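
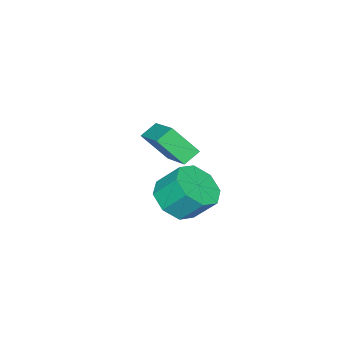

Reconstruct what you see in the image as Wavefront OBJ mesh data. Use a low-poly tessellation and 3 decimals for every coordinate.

v -4.534 -1.012 2.082
v -4.09 -2.031 3.315
v -3.306 0.569 2.945
v -2.862 -0.45 4.179
v -3.838 -1.29 1.601
v -3.394 -2.309 2.835
v -2.61 0.291 2.465
v -2.166 -0.728 3.698
v 0.864 2.11 3.054
v 1.586 2.779 2.609
v 1.378 3.678 3.621
v 0.656 3.01 4.066
v 0.819 2.912 2.332
v 0.61 3.812 3.344
v 0.078 2.576 2.478
v -0.131 3.475 3.49
v -0.202 1.967 2.962
v -0.411 2.866 3.974
v 0.142 1.442 3.499
v -0.066 2.341 4.511
v 0.91 1.308 3.776
v 0.701 2.208 4.788
v 1.651 1.645 3.63
v 1.442 2.544 4.642
v 1.931 2.254 3.146
v 1.722 3.153 4.158
f 2 4 1
f 5 2 1
f 1 4 3
f 3 5 1
f 2 8 4
f 6 2 5
f 6 8 2
f 4 8 3
f 7 5 3
f 3 8 7
f 7 6 5
f 8 6 7
f 10 9 13
f 10 13 11
f 11 13 14
f 11 14 12
f 13 9 15
f 13 15 14
f 14 15 16
f 14 16 12
f 15 9 17
f 15 17 16
f 16 17 18
f 16 18 12
f 17 9 19
f 17 19 18
f 18 19 20
f 18 20 12
f 19 9 21
f 19 21 20
f 20 21 22
f 20 22 12
f 21 9 23
f 21 23 22
f 22 23 24
f 22 24 12
f 23 9 25
f 23 25 24
f 24 25 26
f 24 26 12
f 25 9 10
f 25 10 26
f 26 10 11
f 26 11 12



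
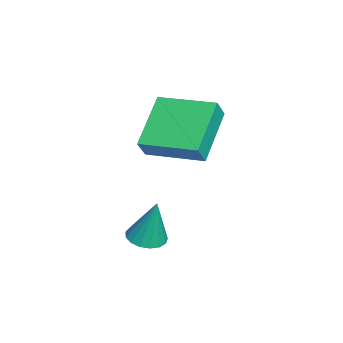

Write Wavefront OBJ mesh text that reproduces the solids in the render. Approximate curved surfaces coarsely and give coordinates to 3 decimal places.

v 0.745 -2.772 2.912
v -0.982 -2.239 4.114
v 1.452 -0.844 3.074
v -0.274 -0.311 4.276
v 1.174 -2.989 3.624
v -0.552 -2.456 4.826
v 1.882 -1.061 3.786
v 0.155 -0.528 4.988
v 3.597 -2.551 0.939
v 4.095 -2.983 0.967
v 3.803 -2.209 2.561
v 4.236 -2.71 0.892
v 4.23 -2.401 0.827
v 4.079 -2.126 0.788
v 3.817 -1.949 0.784
v 3.506 -1.909 0.815
v 3.215 -2.017 0.875
v 3.011 -2.247 0.95
v 2.942 -2.546 1.022
v 3.023 -2.847 1.075
v 3.235 -3.08 1.097
v 3.53 -3.192 1.083
v 3.841 -3.157 1.036
f 2 4 1
f 5 2 1
f 1 4 3
f 3 5 1
f 2 8 4
f 6 2 5
f 6 8 2
f 4 8 3
f 7 5 3
f 3 8 7
f 7 6 5
f 8 6 7
f 10 9 12
f 10 12 11
f 12 9 13
f 12 13 11
f 13 9 14
f 13 14 11
f 14 9 15
f 14 15 11
f 15 9 16
f 15 16 11
f 16 9 17
f 16 17 11
f 17 9 18
f 17 18 11
f 18 9 19
f 18 19 11
f 19 9 20
f 19 20 11
f 20 9 21
f 20 21 11
f 21 9 22
f 21 22 11
f 22 9 23
f 22 23 11
f 23 9 10
f 23 10 11



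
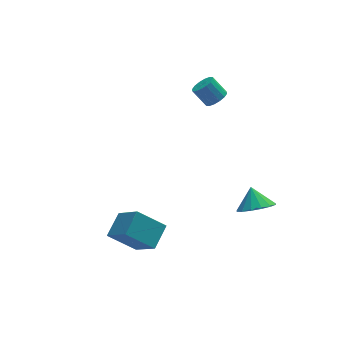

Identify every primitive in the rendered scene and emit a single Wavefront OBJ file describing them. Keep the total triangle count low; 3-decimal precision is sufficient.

v 3.347 -1.879 -0.305
v 3.825 -2.518 0.246
v 3.333 -1.121 0.585
v 4.183 -2.248 0.021
v 4.317 -1.878 -0.291
v 4.191 -1.509 -0.607
v 3.839 -1.239 -0.843
v 3.356 -1.141 -0.934
v 2.869 -1.24 -0.857
v 2.511 -1.511 -0.632
v 2.377 -1.88 -0.32
v 2.503 -2.25 -0.004
v 2.855 -2.519 0.232
v 3.339 -2.618 0.323
v -1.862 -2.608 -1.114
v -3.117 -2.114 -0.096
v -2.372 -1.269 -2.392
v -3.626 -0.774 -1.374
v -1.014 -1.706 -0.506
v -2.268 -1.211 0.512
v -1.523 -0.366 -1.784
v -2.778 0.128 -0.766
v 3.243 3.63 3.223
v 3.504 3.214 3.634
v 2.958 3.715 4.488
v 2.697 4.13 4.077
v 3.717 3.468 3.622
v 3.171 3.969 4.475
v 3.803 3.765 3.502
v 3.257 4.265 4.356
v 3.739 4.026 3.308
v 3.192 4.526 4.162
v 3.542 4.18 3.091
v 2.995 4.681 3.945
v 3.264 4.187 2.91
v 2.718 4.688 3.763
v 2.982 4.045 2.812
v 2.436 4.546 3.666
v 2.769 3.791 2.825
v 2.223 4.292 3.678
v 2.683 3.495 2.944
v 2.137 3.995 3.798
v 2.748 3.234 3.138
v 2.201 3.734 3.992
v 2.945 3.079 3.355
v 2.398 3.58 4.209
v 3.222 3.072 3.537
v 2.676 3.573 4.39
f 2 1 4
f 2 4 3
f 4 1 5
f 4 5 3
f 5 1 6
f 5 6 3
f 6 1 7
f 6 7 3
f 7 1 8
f 7 8 3
f 8 1 9
f 8 9 3
f 9 1 10
f 9 10 3
f 10 1 11
f 10 11 3
f 11 1 12
f 11 12 3
f 12 1 13
f 12 13 3
f 13 1 14
f 13 14 3
f 14 1 2
f 14 2 3
f 16 18 15
f 19 16 15
f 15 18 17
f 17 19 15
f 16 22 18
f 20 16 19
f 20 22 16
f 18 22 17
f 21 19 17
f 17 22 21
f 21 20 19
f 22 20 21
f 24 23 27
f 24 27 25
f 25 27 28
f 25 28 26
f 27 23 29
f 27 29 28
f 28 29 30
f 28 30 26
f 29 23 31
f 29 31 30
f 30 31 32
f 30 32 26
f 31 23 33
f 31 33 32
f 32 33 34
f 32 34 26
f 33 23 35
f 33 35 34
f 34 35 36
f 34 36 26
f 35 23 37
f 35 37 36
f 36 37 38
f 36 38 26
f 37 23 39
f 37 39 38
f 38 39 40
f 38 40 26
f 39 23 41
f 39 41 40
f 40 41 42
f 40 42 26
f 41 23 43
f 41 43 42
f 42 43 44
f 42 44 26
f 43 23 45
f 43 45 44
f 44 45 46
f 44 46 26
f 45 23 47
f 45 47 46
f 46 47 48
f 46 48 26
f 47 23 24
f 47 24 48
f 48 24 25
f 48 25 26



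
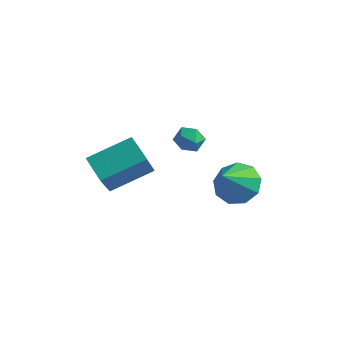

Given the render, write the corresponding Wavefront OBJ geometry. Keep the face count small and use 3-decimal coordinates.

v -2.494 0.077 2.354
v -2.082 0.516 2.102
v -2.058 -0.676 1.758
v -1.646 -0.237 1.506
v -1.589 -0.416 2.13
v -1.858 0.049 2.498
v -2.282 -0.209 1.362
v -2.551 0.256 1.73
v -1.951 0.338 1.488
v -1.523 0.21 1.963
v -2.617 -0.37 1.897
v -2.189 -0.498 2.372
v 0.545 -1.115 1.18
v 1.484 -1.235 1.109
v 0.495 -2.225 2.4
v 1.352 -0.762 1.534
v 0.842 -0.454 1.793
v 0.193 -0.455 1.765
v -0.292 -0.766 1.464
v -0.385 -1.24 1.029
v -0.044 -1.656 0.665
v 0.573 -1.819 0.542
v 1.177 -1.653 0.717
v -3.767 -3.047 0.311
v -3.36 -4.291 2.016
v -4.678 -2.574 0.874
v -4.27 -3.819 2.579
v -2.63 -1.701 1.021
v -2.222 -2.946 2.726
v -3.54 -1.229 1.584
v -3.133 -2.473 3.289
f 1 12 6
f 1 6 2
f 1 2 8
f 1 8 11
f 1 11 12
f 2 6 10
f 6 12 5
f 12 11 3
f 11 8 7
f 8 2 9
f 4 10 5
f 4 5 3
f 4 3 7
f 4 7 9
f 4 9 10
f 5 10 6
f 3 5 12
f 7 3 11
f 9 7 8
f 10 9 2
f 14 13 16
f 14 16 15
f 16 13 17
f 16 17 15
f 17 13 18
f 17 18 15
f 18 13 19
f 18 19 15
f 19 13 20
f 19 20 15
f 20 13 21
f 20 21 15
f 21 13 22
f 21 22 15
f 22 13 23
f 22 23 15
f 23 13 14
f 23 14 15
f 25 27 24
f 28 25 24
f 24 27 26
f 26 28 24
f 25 31 27
f 29 25 28
f 29 31 25
f 27 31 26
f 30 28 26
f 26 31 30
f 30 29 28
f 31 29 30



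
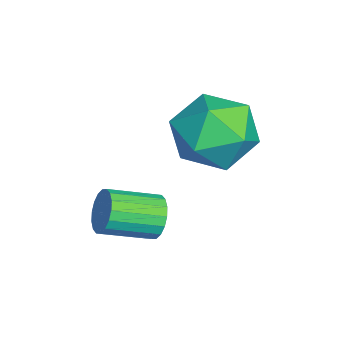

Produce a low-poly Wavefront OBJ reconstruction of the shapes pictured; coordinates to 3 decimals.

v -0.389 0.085 2.326
v 0.655 -0.025 1.922
v -0.935 -1.315 1.298
v 0.109 -1.425 0.894
v -0.107 -1.678 1.968
v 0.23 -0.813 2.604
v -0.51 -0.527 0.616
v -0.173 0.338 1.252
v 0.58 -0.404 0.865
v 0.829 -1.114 1.7
v -1.109 -0.226 1.52
v -0.86 -0.936 2.355
v 0.968 -1.932 -0.451
v 1.283 -2.037 -0.951
v 1.586 -3.233 -0.51
v 1.272 -3.128 -0.009
v 1.465 -1.931 -0.788
v 1.768 -3.126 -0.346
v 1.549 -1.825 -0.558
v 1.852 -3.02 -0.116
v 1.518 -1.74 -0.306
v 1.821 -2.935 0.135
v 1.378 -1.693 -0.084
v 1.681 -2.888 0.358
v 1.157 -1.693 0.066
v 1.46 -2.889 0.508
v 0.899 -1.741 0.114
v 1.202 -2.937 0.555
v 0.654 -1.827 0.05
v 0.957 -3.023 0.491
v 0.472 -1.934 -0.114
v 0.775 -3.129 0.328
v 0.388 -2.04 -0.344
v 0.691 -3.235 0.098
v 0.419 -2.125 -0.595
v 0.722 -3.32 -0.154
v 0.559 -2.172 -0.818
v 0.862 -3.367 -0.376
v 0.78 -2.171 -0.968
v 1.083 -3.367 -0.526
v 1.038 -2.123 -1.015
v 1.341 -3.319 -0.574
f 1 12 6
f 1 6 2
f 1 2 8
f 1 8 11
f 1 11 12
f 2 6 10
f 6 12 5
f 12 11 3
f 11 8 7
f 8 2 9
f 4 10 5
f 4 5 3
f 4 3 7
f 4 7 9
f 4 9 10
f 5 10 6
f 3 5 12
f 7 3 11
f 9 7 8
f 10 9 2
f 14 13 17
f 14 17 15
f 15 17 18
f 15 18 16
f 17 13 19
f 17 19 18
f 18 19 20
f 18 20 16
f 19 13 21
f 19 21 20
f 20 21 22
f 20 22 16
f 21 13 23
f 21 23 22
f 22 23 24
f 22 24 16
f 23 13 25
f 23 25 24
f 24 25 26
f 24 26 16
f 25 13 27
f 25 27 26
f 26 27 28
f 26 28 16
f 27 13 29
f 27 29 28
f 28 29 30
f 28 30 16
f 29 13 31
f 29 31 30
f 30 31 32
f 30 32 16
f 31 13 33
f 31 33 32
f 32 33 34
f 32 34 16
f 33 13 35
f 33 35 34
f 34 35 36
f 34 36 16
f 35 13 37
f 35 37 36
f 36 37 38
f 36 38 16
f 37 13 39
f 37 39 38
f 38 39 40
f 38 40 16
f 39 13 41
f 39 41 40
f 40 41 42
f 40 42 16
f 41 13 14
f 41 14 42
f 42 14 15
f 42 15 16



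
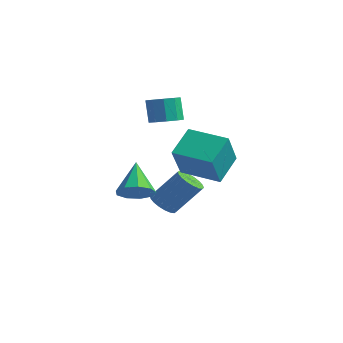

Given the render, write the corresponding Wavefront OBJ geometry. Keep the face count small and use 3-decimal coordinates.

v -1.051 1.312 -1.717
v -0.638 1.764 -2.217
v 0.203 2.76 -0.622
v -0.209 2.308 -0.123
v -0.936 1.946 -2.174
v -0.094 2.942 -0.579
v -1.256 2.003 -2.041
v -0.414 2.999 -0.446
v -1.536 1.923 -1.843
v -0.694 2.919 -0.248
v -1.719 1.722 -1.621
v -0.877 2.718 -0.026
v -1.77 1.44 -1.417
v -0.929 2.435 0.178
v -1.679 1.132 -1.273
v -0.837 2.128 0.321
v -1.463 0.86 -1.218
v -0.622 1.856 0.377
v -1.166 0.678 -1.261
v -0.324 1.674 0.334
v -0.846 0.621 -1.394
v -0.004 1.617 0.201
v -0.566 0.701 -1.592
v 0.276 1.697 0.003
v -0.383 0.902 -1.814
v 0.459 1.898 -0.219
v -0.331 1.185 -2.018
v 0.51 2.18 -0.423
v -0.423 1.492 -2.161
v 0.419 2.488 -0.567
v -0.404 -0.764 -0.308
v 0.2 -0.031 -0.281
v -1.476 0.064 1.148
v -0.279 0.091 -0.703
v -0.816 -0.187 -0.94
v -1.16 -0.735 -0.882
v -1.15 -1.297 -0.555
v -0.791 -1.609 -0.113
v -0.25 -1.526 0.238
v 0.219 -1.087 0.333
v 0.396 -0.496 0.128
v 2.656 -1.053 3.124
v 2.223 0.23 4.184
v 1.89 0.053 1.472
v 1.458 1.336 2.533
v 4.462 -0.216 2.847
v 4.03 1.067 3.908
v 3.697 0.89 1.196
v 3.264 2.173 2.256
v -2.002 2.243 3.217
v -1.326 1.754 3.465
v -1.722 1.869 4.771
v -2.398 2.357 4.523
v -1.169 2.268 3.467
v -1.565 2.383 4.774
v -1.33 2.773 3.374
v -1.727 2.887 4.681
v -1.748 3.075 3.221
v -2.144 3.189 4.527
v -2.262 3.059 3.066
v -2.659 3.173 4.372
v -2.678 2.731 2.969
v -3.074 2.846 4.275
v -2.835 2.217 2.966
v -3.231 2.332 4.273
v -2.673 1.713 3.059
v -3.07 1.827 4.366
v -2.256 1.411 3.213
v -2.652 1.525 4.519
v -1.741 1.427 3.368
v -2.138 1.541 4.674
f 2 1 5
f 2 5 3
f 3 5 6
f 3 6 4
f 5 1 7
f 5 7 6
f 6 7 8
f 6 8 4
f 7 1 9
f 7 9 8
f 8 9 10
f 8 10 4
f 9 1 11
f 9 11 10
f 10 11 12
f 10 12 4
f 11 1 13
f 11 13 12
f 12 13 14
f 12 14 4
f 13 1 15
f 13 15 14
f 14 15 16
f 14 16 4
f 15 1 17
f 15 17 16
f 16 17 18
f 16 18 4
f 17 1 19
f 17 19 18
f 18 19 20
f 18 20 4
f 19 1 21
f 19 21 20
f 20 21 22
f 20 22 4
f 21 1 23
f 21 23 22
f 22 23 24
f 22 24 4
f 23 1 25
f 23 25 24
f 24 25 26
f 24 26 4
f 25 1 27
f 25 27 26
f 26 27 28
f 26 28 4
f 27 1 29
f 27 29 28
f 28 29 30
f 28 30 4
f 29 1 2
f 29 2 30
f 30 2 3
f 30 3 4
f 32 31 34
f 32 34 33
f 34 31 35
f 34 35 33
f 35 31 36
f 35 36 33
f 36 31 37
f 36 37 33
f 37 31 38
f 37 38 33
f 38 31 39
f 38 39 33
f 39 31 40
f 39 40 33
f 40 31 41
f 40 41 33
f 41 31 32
f 41 32 33
f 43 45 42
f 46 43 42
f 42 45 44
f 44 46 42
f 43 49 45
f 47 43 46
f 47 49 43
f 45 49 44
f 48 46 44
f 44 49 48
f 48 47 46
f 49 47 48
f 51 50 54
f 51 54 52
f 52 54 55
f 52 55 53
f 54 50 56
f 54 56 55
f 55 56 57
f 55 57 53
f 56 50 58
f 56 58 57
f 57 58 59
f 57 59 53
f 58 50 60
f 58 60 59
f 59 60 61
f 59 61 53
f 60 50 62
f 60 62 61
f 61 62 63
f 61 63 53
f 62 50 64
f 62 64 63
f 63 64 65
f 63 65 53
f 64 50 66
f 64 66 65
f 65 66 67
f 65 67 53
f 66 50 68
f 66 68 67
f 67 68 69
f 67 69 53
f 68 50 70
f 68 70 69
f 69 70 71
f 69 71 53
f 70 50 51
f 70 51 71
f 71 51 52
f 71 52 53



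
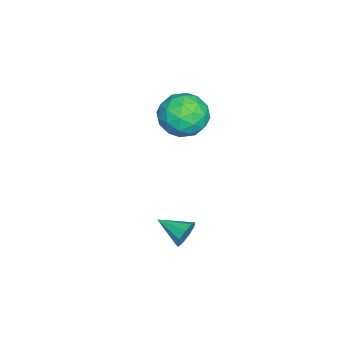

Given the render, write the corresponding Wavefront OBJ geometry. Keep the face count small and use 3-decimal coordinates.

v -3.561 -1.025 2.383
v -3.096 -0.373 1.49
v -2.924 -2.647 1.53
v -2.459 -1.995 0.637
v -1.978 -1.939 1.734
v -2.371 -0.937 2.261
v -3.649 -2.083 0.759
v -4.042 -1.081 1.286
v -3.151 -1.027 0.487
v -2.118 -0.938 1.089
v -3.902 -2.082 1.931
v -2.869 -1.993 2.533
v -3.384 -0.557 2.011
v -2.636 -2.463 1.009
v -2.352 -2.43 1.653
v -2.08 -2.047 1.129
v -2.958 -0.888 2.464
v -2.685 -0.505 1.939
v -2.028 -1.425 2.083
v -3.335 -2.515 1.081
v -3.062 -2.132 0.556
v -3.94 -0.973 1.891
v -3.668 -0.59 1.367
v -3.992 -1.595 0.937
v -3.144 -0.558 0.897
v -2.769 -1.511 0.396
v -3.468 -1.563 0.467
v -3.7 -0.974 0.777
v -2.537 -0.506 1.251
v -2.162 -1.459 0.75
v -1.879 -1.426 1.394
v -2.11 -0.837 1.704
v -2.569 -0.89 0.661
v -3.858 -1.561 2.27
v -3.483 -2.514 1.769
v -3.91 -2.183 1.316
v -4.141 -1.594 1.626
v -3.251 -1.509 2.624
v -2.876 -2.462 2.123
v -2.32 -2.046 2.243
v -2.552 -1.457 2.553
v -3.451 -2.13 2.359
v -0.005 -0.647 -3.722
v 0.366 -0.576 -3.121
v -0.375 -1.973 -3.338
v -0.091 -0.429 -3.052
v -0.508 -0.383 -3.296
v -0.69 -0.461 -3.74
v -0.551 -0.625 -4.175
v -0.156 -0.8 -4.398
v 0.309 -0.903 -4.305
v 0.628 -0.886 -3.939
v 0.65 -0.757 -3.471
f 1 38 17
f 38 12 41
f 17 41 6
f 38 41 17
f 1 17 13
f 17 6 18
f 13 18 2
f 17 18 13
f 1 13 22
f 13 2 23
f 22 23 8
f 13 23 22
f 1 22 34
f 22 8 37
f 34 37 11
f 22 37 34
f 1 34 38
f 34 11 42
f 38 42 12
f 34 42 38
f 2 18 29
f 18 6 32
f 29 32 10
f 18 32 29
f 6 41 19
f 41 12 40
f 19 40 5
f 41 40 19
f 12 42 39
f 42 11 35
f 39 35 3
f 42 35 39
f 11 37 36
f 37 8 24
f 36 24 7
f 37 24 36
f 8 23 28
f 23 2 25
f 28 25 9
f 23 25 28
f 4 30 16
f 30 10 31
f 16 31 5
f 30 31 16
f 4 16 14
f 16 5 15
f 14 15 3
f 16 15 14
f 4 14 21
f 14 3 20
f 21 20 7
f 14 20 21
f 4 21 26
f 21 7 27
f 26 27 9
f 21 27 26
f 4 26 30
f 26 9 33
f 30 33 10
f 26 33 30
f 5 31 19
f 31 10 32
f 19 32 6
f 31 32 19
f 3 15 39
f 15 5 40
f 39 40 12
f 15 40 39
f 7 20 36
f 20 3 35
f 36 35 11
f 20 35 36
f 9 27 28
f 27 7 24
f 28 24 8
f 27 24 28
f 10 33 29
f 33 9 25
f 29 25 2
f 33 25 29
f 44 43 46
f 44 46 45
f 46 43 47
f 46 47 45
f 47 43 48
f 47 48 45
f 48 43 49
f 48 49 45
f 49 43 50
f 49 50 45
f 50 43 51
f 50 51 45
f 51 43 52
f 51 52 45
f 52 43 53
f 52 53 45
f 53 43 44
f 53 44 45



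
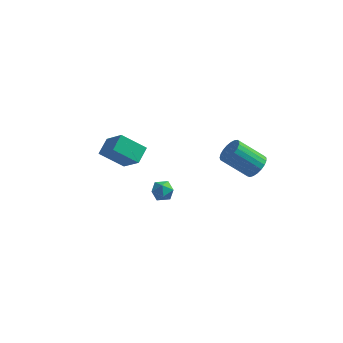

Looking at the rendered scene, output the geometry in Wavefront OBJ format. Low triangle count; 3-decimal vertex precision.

v -4.884 -0.131 1.855
v -4.688 0.986 2.405
v -3.377 0.171 0.705
v -3.18 1.287 1.255
v -3.68 -1.007 3.205
v -3.483 0.109 3.755
v -2.172 -0.706 2.055
v -1.976 0.411 2.605
v 4.617 1.636 1.254
v 5.187 1.255 1.852
v 3.532 1.003 3.265
v 2.963 1.384 2.666
v 5.209 1.621 1.944
v 3.555 1.369 3.357
v 5.13 1.99 1.917
v 3.476 1.738 3.33
v 4.961 2.298 1.775
v 3.307 2.046 3.188
v 4.734 2.491 1.543
v 3.08 2.239 2.955
v 4.486 2.536 1.26
v 2.832 2.284 2.673
v 4.26 2.426 0.977
v 2.606 2.174 2.39
v 4.097 2.179 0.741
v 2.443 1.927 2.154
v 4.023 1.839 0.594
v 2.369 1.587 2.007
v 4.052 1.463 0.561
v 2.398 1.211 1.974
v 4.179 1.117 0.648
v 2.525 0.865 2.061
v 4.381 0.861 0.839
v 2.727 0.609 2.252
v 4.625 0.739 1.102
v 2.97 0.487 2.515
v 4.867 0.772 1.391
v 3.212 0.52 2.804
v 5.065 0.954 1.657
v 3.411 0.702 3.07
v -0.678 -3.145 1.708
v -0.236 -2.513 1.874
v 0.256 -3.907 2.126
v 0.698 -3.275 2.292
v 0.05 -3.427 2.717
v -0.527 -2.956 2.458
v 0.547 -3.464 1.542
v -0.03 -2.993 1.283
v 0.52 -2.71 1.772
v 0.214 -2.687 2.498
v -0.194 -3.733 1.502
v -0.5 -3.71 2.228
f 2 4 1
f 5 2 1
f 1 4 3
f 3 5 1
f 2 8 4
f 6 2 5
f 6 8 2
f 4 8 3
f 7 5 3
f 3 8 7
f 7 6 5
f 8 6 7
f 10 9 13
f 10 13 11
f 11 13 14
f 11 14 12
f 13 9 15
f 13 15 14
f 14 15 16
f 14 16 12
f 15 9 17
f 15 17 16
f 16 17 18
f 16 18 12
f 17 9 19
f 17 19 18
f 18 19 20
f 18 20 12
f 19 9 21
f 19 21 20
f 20 21 22
f 20 22 12
f 21 9 23
f 21 23 22
f 22 23 24
f 22 24 12
f 23 9 25
f 23 25 24
f 24 25 26
f 24 26 12
f 25 9 27
f 25 27 26
f 26 27 28
f 26 28 12
f 27 9 29
f 27 29 28
f 28 29 30
f 28 30 12
f 29 9 31
f 29 31 30
f 30 31 32
f 30 32 12
f 31 9 33
f 31 33 32
f 32 33 34
f 32 34 12
f 33 9 35
f 33 35 34
f 34 35 36
f 34 36 12
f 35 9 37
f 35 37 36
f 36 37 38
f 36 38 12
f 37 9 39
f 37 39 38
f 38 39 40
f 38 40 12
f 39 9 10
f 39 10 40
f 40 10 11
f 40 11 12
f 41 52 46
f 41 46 42
f 41 42 48
f 41 48 51
f 41 51 52
f 42 46 50
f 46 52 45
f 52 51 43
f 51 48 47
f 48 42 49
f 44 50 45
f 44 45 43
f 44 43 47
f 44 47 49
f 44 49 50
f 45 50 46
f 43 45 52
f 47 43 51
f 49 47 48
f 50 49 42



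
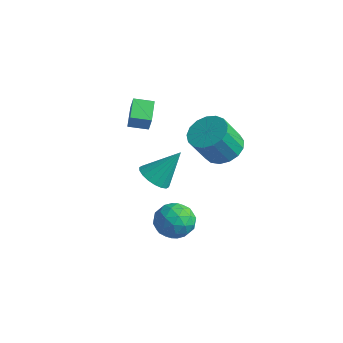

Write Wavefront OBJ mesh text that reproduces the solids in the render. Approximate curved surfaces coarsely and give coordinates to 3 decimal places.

v -2.867 -2.574 2.557
v -2.545 -2.716 3.386
v -2.178 -1.97 2.394
v -1.856 -2.113 3.222
v -2.184 -3.467 2.138
v -1.862 -3.61 2.966
v -1.495 -2.864 1.974
v -1.173 -3.006 2.803
v 1.072 -3.083 -3.231
v 1.59 -3.355 -2.435
v -0.23 -3.785 -2.625
v 0.288 -4.057 -1.829
v 0.078 -3.103 -1.979
v 0.883 -2.669 -2.354
v 0.477 -4.471 -2.706
v 1.282 -4.037 -3.081
v 1.222 -4.213 -2.11
v 0.976 -3.368 -1.661
v 0.384 -3.772 -3.399
v 0.138 -2.927 -2.95
v 1.446 -3.157 -2.886
v -0.086 -3.983 -2.174
v -0.209 -3.422 -2.262
v 0.096 -3.582 -1.794
v 1.03 -2.754 -2.839
v 1.335 -2.915 -2.371
v 0.446 -2.766 -2.102
v 0.025 -4.225 -2.689
v 0.33 -4.386 -2.221
v 1.264 -3.558 -3.266
v 1.569 -3.718 -2.798
v 0.914 -4.374 -2.958
v 1.534 -3.822 -2.228
v 0.768 -4.235 -1.871
v 0.879 -4.478 -2.387
v 1.352 -4.223 -2.607
v 1.389 -3.325 -1.963
v 0.623 -3.738 -1.607
v 0.5 -3.177 -1.695
v 0.974 -2.922 -1.916
v 1.172 -3.83 -1.773
v 0.737 -3.402 -3.453
v -0.029 -3.815 -3.097
v 0.386 -4.218 -3.144
v 0.86 -3.963 -3.365
v 0.592 -2.905 -3.189
v -0.174 -3.318 -2.832
v 0.008 -2.917 -2.453
v 0.481 -2.662 -2.673
v 0.188 -3.31 -3.287
v 1.827 -1.75 1.881
v 2.44 -1.161 2.327
v 2.207 -1.962 3.704
v 1.593 -2.55 3.259
v 2.033 -0.955 2.379
v 1.8 -1.756 3.756
v 1.579 -0.93 2.316
v 1.346 -1.731 3.693
v 1.181 -1.093 2.154
v 0.948 -1.894 3.531
v 0.931 -1.407 1.929
v 0.698 -2.208 3.306
v 0.886 -1.799 1.694
v 0.653 -2.6 3.071
v 1.057 -2.18 1.501
v 0.824 -2.98 2.878
v 1.404 -2.462 1.396
v 1.171 -3.263 2.773
v 1.848 -2.581 1.402
v 1.615 -3.382 2.779
v 2.287 -2.51 1.517
v 2.054 -3.31 2.895
v 2.62 -2.264 1.717
v 2.387 -3.065 3.094
v 2.772 -1.901 1.953
v 2.539 -2.702 3.331
v 2.707 -1.503 2.174
v 2.474 -2.304 3.551
v -2.086 -1.937 -2.108
v -1.298 -1.989 -2.423
v -1.434 -0.903 -0.652
v -1.433 -1.675 -2.585
v -1.697 -1.413 -2.653
v -2.038 -1.255 -2.613
v -2.389 -1.231 -2.473
v -2.679 -1.347 -2.26
v -2.852 -1.58 -2.017
v -2.874 -1.884 -1.792
v -2.739 -2.198 -1.63
v -2.475 -2.46 -1.562
v -2.134 -2.618 -1.602
v -1.783 -2.642 -1.743
v -1.493 -2.526 -1.955
v -1.32 -2.293 -2.198
f 2 4 1
f 5 2 1
f 1 4 3
f 3 5 1
f 2 8 4
f 6 2 5
f 6 8 2
f 4 8 3
f 7 5 3
f 3 8 7
f 7 6 5
f 8 6 7
f 9 46 25
f 46 20 49
f 25 49 14
f 46 49 25
f 9 25 21
f 25 14 26
f 21 26 10
f 25 26 21
f 9 21 30
f 21 10 31
f 30 31 16
f 21 31 30
f 9 30 42
f 30 16 45
f 42 45 19
f 30 45 42
f 9 42 46
f 42 19 50
f 46 50 20
f 42 50 46
f 10 26 37
f 26 14 40
f 37 40 18
f 26 40 37
f 14 49 27
f 49 20 48
f 27 48 13
f 49 48 27
f 20 50 47
f 50 19 43
f 47 43 11
f 50 43 47
f 19 45 44
f 45 16 32
f 44 32 15
f 45 32 44
f 16 31 36
f 31 10 33
f 36 33 17
f 31 33 36
f 12 38 24
f 38 18 39
f 24 39 13
f 38 39 24
f 12 24 22
f 24 13 23
f 22 23 11
f 24 23 22
f 12 22 29
f 22 11 28
f 29 28 15
f 22 28 29
f 12 29 34
f 29 15 35
f 34 35 17
f 29 35 34
f 12 34 38
f 34 17 41
f 38 41 18
f 34 41 38
f 13 39 27
f 39 18 40
f 27 40 14
f 39 40 27
f 11 23 47
f 23 13 48
f 47 48 20
f 23 48 47
f 15 28 44
f 28 11 43
f 44 43 19
f 28 43 44
f 17 35 36
f 35 15 32
f 36 32 16
f 35 32 36
f 18 41 37
f 41 17 33
f 37 33 10
f 41 33 37
f 52 51 55
f 52 55 53
f 53 55 56
f 53 56 54
f 55 51 57
f 55 57 56
f 56 57 58
f 56 58 54
f 57 51 59
f 57 59 58
f 58 59 60
f 58 60 54
f 59 51 61
f 59 61 60
f 60 61 62
f 60 62 54
f 61 51 63
f 61 63 62
f 62 63 64
f 62 64 54
f 63 51 65
f 63 65 64
f 64 65 66
f 64 66 54
f 65 51 67
f 65 67 66
f 66 67 68
f 66 68 54
f 67 51 69
f 67 69 68
f 68 69 70
f 68 70 54
f 69 51 71
f 69 71 70
f 70 71 72
f 70 72 54
f 71 51 73
f 71 73 72
f 72 73 74
f 72 74 54
f 73 51 75
f 73 75 74
f 74 75 76
f 74 76 54
f 75 51 77
f 75 77 76
f 76 77 78
f 76 78 54
f 77 51 52
f 77 52 78
f 78 52 53
f 78 53 54
f 80 79 82
f 80 82 81
f 82 79 83
f 82 83 81
f 83 79 84
f 83 84 81
f 84 79 85
f 84 85 81
f 85 79 86
f 85 86 81
f 86 79 87
f 86 87 81
f 87 79 88
f 87 88 81
f 88 79 89
f 88 89 81
f 89 79 90
f 89 90 81
f 90 79 91
f 90 91 81
f 91 79 92
f 91 92 81
f 92 79 93
f 92 93 81
f 93 79 94
f 93 94 81
f 94 79 80
f 94 80 81



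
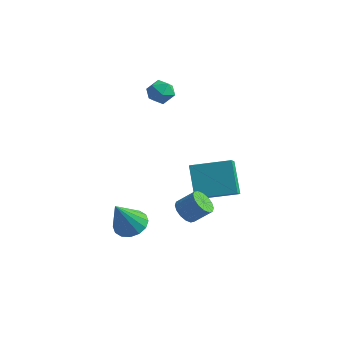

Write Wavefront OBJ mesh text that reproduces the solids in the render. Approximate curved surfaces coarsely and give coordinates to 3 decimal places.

v 3.551 -1.351 -0.973
v 2.655 -0.493 0.506
v 3.278 -0.655 -1.543
v 2.382 0.203 -0.064
v 5.258 -0.323 -0.536
v 4.362 0.535 0.943
v 4.985 0.373 -1.106
v 4.089 1.231 0.373
v 3.534 -2.129 -1.467
v 3.939 -2.703 -1.566
v 4.692 -2.306 -0.793
v 4.286 -1.731 -0.693
v 4.061 -2.457 -1.811
v 4.813 -2.06 -1.038
v 4.041 -2.123 -1.963
v 4.794 -1.726 -1.19
v 3.885 -1.791 -1.983
v 4.638 -1.393 -1.209
v 3.636 -1.549 -1.864
v 4.388 -1.152 -1.09
v 3.358 -1.462 -1.638
v 4.111 -1.065 -0.865
v 3.128 -1.554 -1.367
v 3.881 -1.157 -0.594
v 3.007 -1.8 -1.122
v 3.759 -1.403 -0.349
v 3.026 -2.134 -0.97
v 3.779 -1.737 -0.197
v 3.182 -2.467 -0.951
v 3.935 -2.069 -0.177
v 3.432 -2.708 -1.07
v 4.184 -2.311 -0.296
v 3.709 -2.795 -1.295
v 4.462 -2.398 -0.522
v 0.077 1.926 3.917
v 0.604 1.37 3.727
v -0.864 1.07 3.813
v -0.337 0.514 3.623
v -0.354 0.808 4.355
v 0.227 1.337 4.419
v -0.487 1.103 3.121
v 0.094 1.632 3.185
v 0.255 0.862 3.235
v 0.337 0.679 3.998
v -0.597 1.761 3.542
v -0.515 1.578 4.305
v 0.828 -2.737 -3.056
v 1.619 -3.138 -3.211
v 0.672 -3.743 -1.264
v 1.725 -2.746 -2.982
v 1.591 -2.352 -2.773
v 1.253 -2.062 -2.639
v 0.8 -1.952 -2.617
v 0.356 -2.052 -2.712
v 0.038 -2.337 -2.9
v -0.069 -2.728 -3.129
v 0.065 -3.122 -3.338
v 0.404 -3.413 -3.472
v 0.856 -3.523 -3.494
v 1.301 -3.422 -3.399
f 2 4 1
f 5 2 1
f 1 4 3
f 3 5 1
f 2 8 4
f 6 2 5
f 6 8 2
f 4 8 3
f 7 5 3
f 3 8 7
f 7 6 5
f 8 6 7
f 10 9 13
f 10 13 11
f 11 13 14
f 11 14 12
f 13 9 15
f 13 15 14
f 14 15 16
f 14 16 12
f 15 9 17
f 15 17 16
f 16 17 18
f 16 18 12
f 17 9 19
f 17 19 18
f 18 19 20
f 18 20 12
f 19 9 21
f 19 21 20
f 20 21 22
f 20 22 12
f 21 9 23
f 21 23 22
f 22 23 24
f 22 24 12
f 23 9 25
f 23 25 24
f 24 25 26
f 24 26 12
f 25 9 27
f 25 27 26
f 26 27 28
f 26 28 12
f 27 9 29
f 27 29 28
f 28 29 30
f 28 30 12
f 29 9 31
f 29 31 30
f 30 31 32
f 30 32 12
f 31 9 33
f 31 33 32
f 32 33 34
f 32 34 12
f 33 9 10
f 33 10 34
f 34 10 11
f 34 11 12
f 35 46 40
f 35 40 36
f 35 36 42
f 35 42 45
f 35 45 46
f 36 40 44
f 40 46 39
f 46 45 37
f 45 42 41
f 42 36 43
f 38 44 39
f 38 39 37
f 38 37 41
f 38 41 43
f 38 43 44
f 39 44 40
f 37 39 46
f 41 37 45
f 43 41 42
f 44 43 36
f 48 47 50
f 48 50 49
f 50 47 51
f 50 51 49
f 51 47 52
f 51 52 49
f 52 47 53
f 52 53 49
f 53 47 54
f 53 54 49
f 54 47 55
f 54 55 49
f 55 47 56
f 55 56 49
f 56 47 57
f 56 57 49
f 57 47 58
f 57 58 49
f 58 47 59
f 58 59 49
f 59 47 60
f 59 60 49
f 60 47 48
f 60 48 49



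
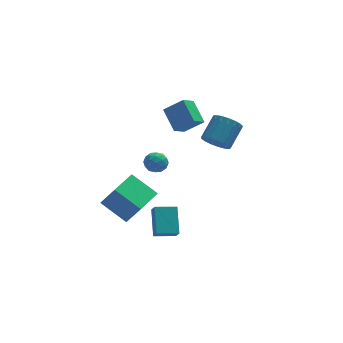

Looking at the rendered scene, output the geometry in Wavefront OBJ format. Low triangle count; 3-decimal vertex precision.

v -2.211 -2.984 -3.892
v -2.067 -1.462 -2.635
v -2.326 -2.441 -4.536
v -2.182 -0.919 -3.279
v -0.838 -2.941 -4.101
v -0.694 -1.419 -2.844
v -0.953 -2.398 -4.745
v -0.809 -0.876 -3.488
v 0.437 -0.741 4.248
v 0.024 0.627 5.242
v -0.705 -0.39 3.292
v -1.117 0.978 4.285
v 1.177 -0.058 3.615
v 0.765 1.31 4.608
v 0.036 0.293 2.658
v -0.377 1.661 3.652
v -3.85 -1.881 -3.457
v -3.077 -2.557 -1.871
v -5.235 -0.816 -2.328
v -4.462 -1.493 -0.742
v -2.578 -0.287 -3.398
v -1.805 -0.964 -1.812
v -3.963 0.777 -2.269
v -3.19 0.101 -0.683
v 2.166 1.35 0.624
v 2.971 1.206 0.065
v 3.939 2.306 1.178
v 3.134 2.45 1.736
v 2.764 1.586 -0.129
v 3.732 2.685 0.984
v 2.42 1.911 -0.152
v 3.389 3.01 0.961
v 2.018 2.108 0.004
v 2.987 3.207 1.117
v 1.65 2.131 0.301
v 2.618 3.231 1.414
v 1.4 1.976 0.672
v 2.368 3.075 1.785
v 1.325 1.677 1.032
v 2.294 2.776 2.145
v 1.443 1.303 1.299
v 2.412 2.403 2.412
v 1.727 0.94 1.411
v 2.695 2.04 2.523
v 2.111 0.671 1.342
v 3.079 1.771 2.455
v 2.507 0.558 1.109
v 3.476 1.657 2.222
v 2.826 0.626 0.765
v 3.794 1.726 1.878
v 2.993 0.86 0.388
v 3.961 1.959 1.501
v -2.564 -3.232 3.026
v -1.989 -3.586 2.686
v -2.751 -4.214 3.734
v -2.176 -4.568 3.394
v -2.041 -3.976 3.846
v -1.926 -3.369 3.409
v -2.814 -4.431 3.011
v -2.699 -3.824 2.574
v -2.143 -4.327 2.677
v -1.665 -4.047 3.193
v -3.075 -3.753 3.227
v -2.597 -3.473 3.743
v -2.26 -3.323 2.794
v -2.48 -4.477 3.626
v -2.401 -4.129 3.892
v -2.063 -4.338 3.692
v -2.223 -3.195 3.219
v -1.885 -3.404 3.019
v -1.916 -3.633 3.701
v -2.855 -4.396 3.401
v -2.517 -4.605 3.201
v -2.677 -3.462 2.728
v -2.339 -3.671 2.528
v -2.824 -4.167 2.719
v -2.012 -3.967 2.589
v -2.122 -4.544 3.005
v -2.498 -4.463 2.78
v -2.43 -4.106 2.523
v -1.732 -3.802 2.892
v -1.842 -4.379 3.308
v -1.763 -4.031 3.574
v -1.695 -3.674 3.317
v -1.822 -4.237 2.886
v -2.898 -3.421 3.112
v -3.008 -3.998 3.528
v -3.045 -4.126 3.103
v -2.977 -3.769 2.846
v -2.618 -3.256 3.415
v -2.728 -3.833 3.831
v -2.31 -3.694 3.897
v -2.242 -3.337 3.64
v -2.918 -3.563 3.534
f 2 4 1
f 5 2 1
f 1 4 3
f 3 5 1
f 2 8 4
f 6 2 5
f 6 8 2
f 4 8 3
f 7 5 3
f 3 8 7
f 7 6 5
f 8 6 7
f 10 12 9
f 13 10 9
f 9 12 11
f 11 13 9
f 10 16 12
f 14 10 13
f 14 16 10
f 12 16 11
f 15 13 11
f 11 16 15
f 15 14 13
f 16 14 15
f 18 20 17
f 21 18 17
f 17 20 19
f 19 21 17
f 18 24 20
f 22 18 21
f 22 24 18
f 20 24 19
f 23 21 19
f 19 24 23
f 23 22 21
f 24 22 23
f 26 25 29
f 26 29 27
f 27 29 30
f 27 30 28
f 29 25 31
f 29 31 30
f 30 31 32
f 30 32 28
f 31 25 33
f 31 33 32
f 32 33 34
f 32 34 28
f 33 25 35
f 33 35 34
f 34 35 36
f 34 36 28
f 35 25 37
f 35 37 36
f 36 37 38
f 36 38 28
f 37 25 39
f 37 39 38
f 38 39 40
f 38 40 28
f 39 25 41
f 39 41 40
f 40 41 42
f 40 42 28
f 41 25 43
f 41 43 42
f 42 43 44
f 42 44 28
f 43 25 45
f 43 45 44
f 44 45 46
f 44 46 28
f 45 25 47
f 45 47 46
f 46 47 48
f 46 48 28
f 47 25 49
f 47 49 48
f 48 49 50
f 48 50 28
f 49 25 51
f 49 51 50
f 50 51 52
f 50 52 28
f 51 25 26
f 51 26 52
f 52 26 27
f 52 27 28
f 53 90 69
f 90 64 93
f 69 93 58
f 90 93 69
f 53 69 65
f 69 58 70
f 65 70 54
f 69 70 65
f 53 65 74
f 65 54 75
f 74 75 60
f 65 75 74
f 53 74 86
f 74 60 89
f 86 89 63
f 74 89 86
f 53 86 90
f 86 63 94
f 90 94 64
f 86 94 90
f 54 70 81
f 70 58 84
f 81 84 62
f 70 84 81
f 58 93 71
f 93 64 92
f 71 92 57
f 93 92 71
f 64 94 91
f 94 63 87
f 91 87 55
f 94 87 91
f 63 89 88
f 89 60 76
f 88 76 59
f 89 76 88
f 60 75 80
f 75 54 77
f 80 77 61
f 75 77 80
f 56 82 68
f 82 62 83
f 68 83 57
f 82 83 68
f 56 68 66
f 68 57 67
f 66 67 55
f 68 67 66
f 56 66 73
f 66 55 72
f 73 72 59
f 66 72 73
f 56 73 78
f 73 59 79
f 78 79 61
f 73 79 78
f 56 78 82
f 78 61 85
f 82 85 62
f 78 85 82
f 57 83 71
f 83 62 84
f 71 84 58
f 83 84 71
f 55 67 91
f 67 57 92
f 91 92 64
f 67 92 91
f 59 72 88
f 72 55 87
f 88 87 63
f 72 87 88
f 61 79 80
f 79 59 76
f 80 76 60
f 79 76 80
f 62 85 81
f 85 61 77
f 81 77 54
f 85 77 81



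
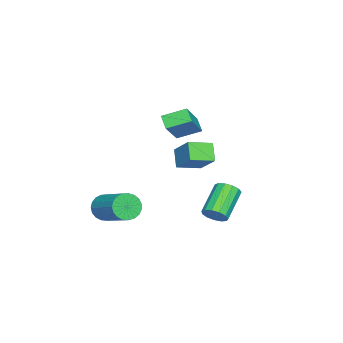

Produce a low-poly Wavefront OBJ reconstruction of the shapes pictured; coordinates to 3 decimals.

v 2.213 -2.946 -3.613
v 2.739 -2.978 -4.215
v 3.892 -1.445 -3.289
v 3.367 -1.414 -2.687
v 2.523 -2.749 -4.324
v 3.676 -1.217 -3.397
v 2.254 -2.555 -4.31
v 3.407 -1.023 -3.383
v 1.977 -2.428 -4.175
v 3.13 -0.896 -3.249
v 1.741 -2.391 -3.944
v 2.894 -0.859 -3.017
v 1.587 -2.45 -3.655
v 2.74 -0.918 -2.728
v 1.541 -2.595 -3.359
v 2.695 -1.062 -2.432
v 1.612 -2.8 -3.107
v 2.765 -1.268 -2.18
v 1.786 -3.031 -2.942
v 2.939 -1.498 -2.016
v 2.035 -3.247 -2.894
v 3.188 -1.714 -1.967
v 2.314 -3.411 -2.97
v 3.467 -1.878 -2.043
v 2.576 -3.495 -3.157
v 3.729 -1.962 -2.23
v 2.775 -3.484 -3.423
v 3.928 -1.951 -2.497
v 2.877 -3.38 -3.722
v 4.03 -1.847 -2.796
v 2.864 -3.201 -4.003
v 4.018 -1.668 -3.076
v -3.617 -1.61 -0.508
v -1.963 -1.601 0.928
v -4.054 -0.421 -0.012
v -2.4 -0.412 1.423
v -3.12 -1.188 -1.083
v -1.466 -1.179 0.352
v -3.557 0.001 -0.588
v -1.903 0.01 0.848
v -1.288 -0.683 -0.953
v -0.546 0.281 0.072
v -2.134 0.295 -1.26
v -1.393 1.259 -0.236
v -0.587 -0.339 -1.784
v 0.154 0.625 -0.76
v -1.434 0.639 -2.092
v -0.692 1.603 -1.067
v 1.64 2.356 -3.518
v 2.03 2.322 -2.961
v 0.509 2.491 -1.886
v 0.12 2.524 -2.442
v 2.006 2.693 -3.054
v 0.485 2.862 -1.979
v 1.865 2.957 -3.294
v 0.345 3.126 -2.219
v 1.653 3.03 -3.605
v 0.133 3.199 -2.53
v 1.437 2.888 -3.888
v -0.083 3.057 -2.813
v 1.286 2.578 -4.054
v -0.235 2.747 -2.978
v 1.247 2.197 -4.049
v -0.274 2.366 -2.974
v 1.333 1.866 -3.876
v -0.188 2.035 -2.8
v 1.516 1.691 -3.589
v -0.004 1.86 -2.513
v 1.739 1.726 -3.279
v 0.219 1.895 -2.204
v 1.931 1.962 -3.045
v 0.41 2.131 -1.97
f 2 1 5
f 2 5 3
f 3 5 6
f 3 6 4
f 5 1 7
f 5 7 6
f 6 7 8
f 6 8 4
f 7 1 9
f 7 9 8
f 8 9 10
f 8 10 4
f 9 1 11
f 9 11 10
f 10 11 12
f 10 12 4
f 11 1 13
f 11 13 12
f 12 13 14
f 12 14 4
f 13 1 15
f 13 15 14
f 14 15 16
f 14 16 4
f 15 1 17
f 15 17 16
f 16 17 18
f 16 18 4
f 17 1 19
f 17 19 18
f 18 19 20
f 18 20 4
f 19 1 21
f 19 21 20
f 20 21 22
f 20 22 4
f 21 1 23
f 21 23 22
f 22 23 24
f 22 24 4
f 23 1 25
f 23 25 24
f 24 25 26
f 24 26 4
f 25 1 27
f 25 27 26
f 26 27 28
f 26 28 4
f 27 1 29
f 27 29 28
f 28 29 30
f 28 30 4
f 29 1 31
f 29 31 30
f 30 31 32
f 30 32 4
f 31 1 2
f 31 2 32
f 32 2 3
f 32 3 4
f 34 36 33
f 37 34 33
f 33 36 35
f 35 37 33
f 34 40 36
f 38 34 37
f 38 40 34
f 36 40 35
f 39 37 35
f 35 40 39
f 39 38 37
f 40 38 39
f 42 44 41
f 45 42 41
f 41 44 43
f 43 45 41
f 42 48 44
f 46 42 45
f 46 48 42
f 44 48 43
f 47 45 43
f 43 48 47
f 47 46 45
f 48 46 47
f 50 49 53
f 50 53 51
f 51 53 54
f 51 54 52
f 53 49 55
f 53 55 54
f 54 55 56
f 54 56 52
f 55 49 57
f 55 57 56
f 56 57 58
f 56 58 52
f 57 49 59
f 57 59 58
f 58 59 60
f 58 60 52
f 59 49 61
f 59 61 60
f 60 61 62
f 60 62 52
f 61 49 63
f 61 63 62
f 62 63 64
f 62 64 52
f 63 49 65
f 63 65 64
f 64 65 66
f 64 66 52
f 65 49 67
f 65 67 66
f 66 67 68
f 66 68 52
f 67 49 69
f 67 69 68
f 68 69 70
f 68 70 52
f 69 49 71
f 69 71 70
f 70 71 72
f 70 72 52
f 71 49 50
f 71 50 72
f 72 50 51
f 72 51 52



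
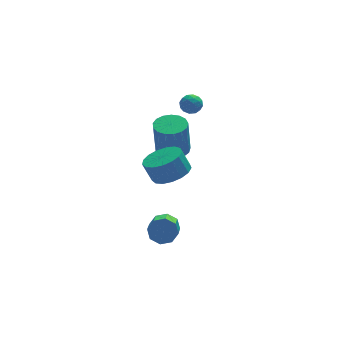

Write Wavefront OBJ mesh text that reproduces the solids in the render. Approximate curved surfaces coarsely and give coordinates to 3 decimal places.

v -0.565 -3.131 3.214
v 0.427 -2.951 3.539
v 0.018 -2.67 4.632
v -0.975 -2.849 4.306
v 0.273 -2.5 3.365
v -0.136 -2.219 4.458
v -0.073 -2.194 3.156
v -0.482 -1.912 4.249
v -0.532 -2.102 2.961
v -0.941 -1.82 4.053
v -0.999 -2.246 2.823
v -1.408 -1.964 3.916
v -1.366 -2.592 2.775
v -1.775 -2.311 3.868
v -1.55 -3.062 2.827
v -1.959 -2.781 3.92
v -1.508 -3.548 2.968
v -1.918 -3.266 4.061
v -1.251 -3.938 3.165
v -1.66 -3.656 4.258
v -0.836 -4.143 3.374
v -1.245 -3.862 4.466
v -0.359 -4.116 3.545
v -0.768 -3.835 4.638
v 0.07 -3.864 3.641
v -0.339 -3.582 4.733
v 0.354 -3.443 3.639
v -0.055 -3.162 4.731
v 1.152 2.326 0.717
v 2.054 2.11 0.778
v 1.871 1.938 2.903
v 0.968 2.154 2.843
v 2.048 2.553 0.813
v 1.865 2.382 2.938
v 1.837 2.945 0.826
v 1.654 2.773 2.952
v 1.469 3.195 0.815
v 1.285 3.023 2.94
v 1.028 3.245 0.781
v 0.844 3.074 2.906
v 0.615 3.085 0.732
v 0.432 2.914 2.858
v 0.326 2.751 0.68
v 0.142 2.58 2.806
v 0.225 2.32 0.637
v 0.042 2.148 2.762
v 0.337 1.89 0.612
v 0.154 1.718 2.737
v 0.635 1.559 0.611
v 0.452 1.388 2.736
v 1.052 1.405 0.635
v 0.869 1.233 2.76
v 1.492 1.461 0.677
v 1.308 1.29 2.802
v 1.853 1.715 0.729
v 1.67 1.544 2.854
v 1.961 3.619 3.321
v 2.596 3.809 3.32
v 2.264 2.611 3.52
v 2.899 2.801 3.519
v 2.496 2.994 4.008
v 2.309 3.617 3.885
v 2.551 2.803 2.955
v 2.364 3.426 2.832
v 2.96 3.305 3.093
v 2.926 3.423 3.744
v 1.934 2.997 3.096
v 1.9 3.115 3.747
v 2.252 3.803 3.303
v 2.608 2.617 3.537
v 2.371 2.731 3.825
v 2.744 2.842 3.824
v 2.083 3.69 3.635
v 2.456 3.802 3.634
v 2.398 3.323 4.039
v 2.404 2.618 3.206
v 2.777 2.73 3.205
v 2.116 3.578 3.016
v 2.489 3.689 3.015
v 2.462 3.097 2.801
v 2.839 3.618 3.169
v 3.017 3.025 3.286
v 2.813 3.026 2.955
v 2.703 3.393 2.882
v 2.819 3.687 3.552
v 2.997 3.095 3.669
v 2.76 3.208 3.956
v 2.651 3.575 3.884
v 3.034 3.391 3.419
v 1.863 3.325 3.171
v 2.041 2.733 3.288
v 2.209 2.845 2.956
v 2.1 3.212 2.884
v 1.843 3.395 3.554
v 2.021 2.802 3.671
v 2.157 3.027 3.958
v 2.047 3.394 3.885
v 1.826 3.029 3.421
v -0.83 -2.782 -1.102
v -0.496 -3.236 -1.642
v -1.036 -4.732 -0.717
v -1.37 -4.278 -0.178
v -0.123 -3.096 -1.198
v -0.663 -4.593 -0.273
v -0.163 -2.773 -0.698
v -0.703 -4.269 0.227
v -0.594 -2.454 -0.435
v -1.134 -3.951 0.49
v -1.164 -2.328 -0.563
v -1.704 -3.824 0.362
v -1.537 -2.467 -1.007
v -2.077 -3.964 -0.082
v -1.497 -2.791 -1.507
v -2.037 -4.287 -0.582
v -1.066 -3.109 -1.77
v -1.606 -4.606 -0.845
f 2 1 5
f 2 5 3
f 3 5 6
f 3 6 4
f 5 1 7
f 5 7 6
f 6 7 8
f 6 8 4
f 7 1 9
f 7 9 8
f 8 9 10
f 8 10 4
f 9 1 11
f 9 11 10
f 10 11 12
f 10 12 4
f 11 1 13
f 11 13 12
f 12 13 14
f 12 14 4
f 13 1 15
f 13 15 14
f 14 15 16
f 14 16 4
f 15 1 17
f 15 17 16
f 16 17 18
f 16 18 4
f 17 1 19
f 17 19 18
f 18 19 20
f 18 20 4
f 19 1 21
f 19 21 20
f 20 21 22
f 20 22 4
f 21 1 23
f 21 23 22
f 22 23 24
f 22 24 4
f 23 1 25
f 23 25 24
f 24 25 26
f 24 26 4
f 25 1 27
f 25 27 26
f 26 27 28
f 26 28 4
f 27 1 2
f 27 2 28
f 28 2 3
f 28 3 4
f 30 29 33
f 30 33 31
f 31 33 34
f 31 34 32
f 33 29 35
f 33 35 34
f 34 35 36
f 34 36 32
f 35 29 37
f 35 37 36
f 36 37 38
f 36 38 32
f 37 29 39
f 37 39 38
f 38 39 40
f 38 40 32
f 39 29 41
f 39 41 40
f 40 41 42
f 40 42 32
f 41 29 43
f 41 43 42
f 42 43 44
f 42 44 32
f 43 29 45
f 43 45 44
f 44 45 46
f 44 46 32
f 45 29 47
f 45 47 46
f 46 47 48
f 46 48 32
f 47 29 49
f 47 49 48
f 48 49 50
f 48 50 32
f 49 29 51
f 49 51 50
f 50 51 52
f 50 52 32
f 51 29 53
f 51 53 52
f 52 53 54
f 52 54 32
f 53 29 55
f 53 55 54
f 54 55 56
f 54 56 32
f 55 29 30
f 55 30 56
f 56 30 31
f 56 31 32
f 57 94 73
f 94 68 97
f 73 97 62
f 94 97 73
f 57 73 69
f 73 62 74
f 69 74 58
f 73 74 69
f 57 69 78
f 69 58 79
f 78 79 64
f 69 79 78
f 57 78 90
f 78 64 93
f 90 93 67
f 78 93 90
f 57 90 94
f 90 67 98
f 94 98 68
f 90 98 94
f 58 74 85
f 74 62 88
f 85 88 66
f 74 88 85
f 62 97 75
f 97 68 96
f 75 96 61
f 97 96 75
f 68 98 95
f 98 67 91
f 95 91 59
f 98 91 95
f 67 93 92
f 93 64 80
f 92 80 63
f 93 80 92
f 64 79 84
f 79 58 81
f 84 81 65
f 79 81 84
f 60 86 72
f 86 66 87
f 72 87 61
f 86 87 72
f 60 72 70
f 72 61 71
f 70 71 59
f 72 71 70
f 60 70 77
f 70 59 76
f 77 76 63
f 70 76 77
f 60 77 82
f 77 63 83
f 82 83 65
f 77 83 82
f 60 82 86
f 82 65 89
f 86 89 66
f 82 89 86
f 61 87 75
f 87 66 88
f 75 88 62
f 87 88 75
f 59 71 95
f 71 61 96
f 95 96 68
f 71 96 95
f 63 76 92
f 76 59 91
f 92 91 67
f 76 91 92
f 65 83 84
f 83 63 80
f 84 80 64
f 83 80 84
f 66 89 85
f 89 65 81
f 85 81 58
f 89 81 85
f 100 99 103
f 100 103 101
f 101 103 104
f 101 104 102
f 103 99 105
f 103 105 104
f 104 105 106
f 104 106 102
f 105 99 107
f 105 107 106
f 106 107 108
f 106 108 102
f 107 99 109
f 107 109 108
f 108 109 110
f 108 110 102
f 109 99 111
f 109 111 110
f 110 111 112
f 110 112 102
f 111 99 113
f 111 113 112
f 112 113 114
f 112 114 102
f 113 99 115
f 113 115 114
f 114 115 116
f 114 116 102
f 115 99 100
f 115 100 116
f 116 100 101
f 116 101 102



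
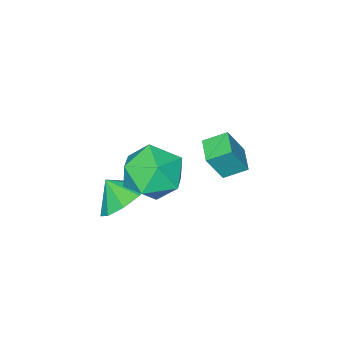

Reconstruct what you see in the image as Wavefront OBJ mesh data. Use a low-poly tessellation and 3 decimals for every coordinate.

v 1.207 -2.35 -3.057
v 2.261 -2.073 -3.066
v 1.413 -3.11 -2.303
v 1.895 -1.668 -2.559
v 1.207 -1.582 -2.284
v 0.519 -1.855 -2.372
v 0.153 -2.361 -2.78
v 0.28 -2.861 -3.318
v 0.841 -3.122 -3.734
v 1.573 -3.023 -3.833
v 2.134 -2.608 -3.57
v -3.01 -0.649 -1.816
v -2.395 -0.892 -0.582
v -2.373 0.185 -1.969
v -1.759 -0.058 -0.735
v -2.341 -1.242 -2.265
v -1.727 -1.485 -1.031
v -1.705 -0.408 -2.418
v -1.09 -0.651 -1.184
v 0.952 0.256 0.961
v 1.731 0.863 0.247
v 1.829 -1.443 0.473
v 2.608 -0.836 -0.241
v 2.67 -0.714 0.971
v 2.128 0.336 1.272
v 1.432 -0.916 -0.552
v 0.89 0.134 -0.251
v 2.028 0.139 -0.689
v 2.793 0.264 0.253
v 0.767 -0.844 0.467
v 1.532 -0.719 1.409
f 2 1 4
f 2 4 3
f 4 1 5
f 4 5 3
f 5 1 6
f 5 6 3
f 6 1 7
f 6 7 3
f 7 1 8
f 7 8 3
f 8 1 9
f 8 9 3
f 9 1 10
f 9 10 3
f 10 1 11
f 10 11 3
f 11 1 2
f 11 2 3
f 13 15 12
f 16 13 12
f 12 15 14
f 14 16 12
f 13 19 15
f 17 13 16
f 17 19 13
f 15 19 14
f 18 16 14
f 14 19 18
f 18 17 16
f 19 17 18
f 20 31 25
f 20 25 21
f 20 21 27
f 20 27 30
f 20 30 31
f 21 25 29
f 25 31 24
f 31 30 22
f 30 27 26
f 27 21 28
f 23 29 24
f 23 24 22
f 23 22 26
f 23 26 28
f 23 28 29
f 24 29 25
f 22 24 31
f 26 22 30
f 28 26 27
f 29 28 21



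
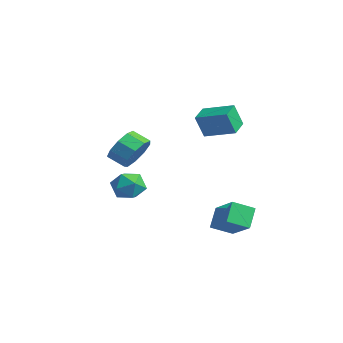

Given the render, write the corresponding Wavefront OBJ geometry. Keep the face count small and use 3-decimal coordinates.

v 0.036 -0.554 1.322
v 0.631 -0.466 2.243
v -0.141 -1.058 2.799
v -0.736 -1.146 1.878
v 0.151 0.111 2.191
v -0.621 -0.48 2.746
v -0.383 0.377 1.732
v -1.155 -0.215 2.287
v -0.721 0.207 1.081
v -1.493 -0.384 1.637
v -0.705 -0.319 0.544
v -1.477 -0.91 1.099
v -0.342 -0.955 0.37
v -1.114 -1.547 0.926
v 0.197 -1.404 0.642
v -0.575 -1.995 1.198
v 0.661 -1.455 1.232
v -0.111 -2.046 1.788
v 0.833 -1.085 1.865
v 0.061 -1.676 2.42
v 1.938 2.272 2.684
v 1.874 1.77 4.022
v 1.158 3.151 2.977
v 1.095 2.649 4.314
v 3.305 3.331 3.146
v 3.242 2.829 4.483
v 2.526 4.21 3.438
v 2.462 3.708 4.776
v 2.561 2.622 -2.218
v 4.298 2.603 -1.186
v 2.897 3.765 -2.763
v 4.633 3.747 -1.731
v 3.167 1.953 -3.249
v 4.903 1.935 -2.217
v 3.502 3.097 -3.794
v 5.239 3.078 -2.762
v -2.492 0.854 -1.752
v -1.934 0.561 -0.91
v -2.206 -0.661 -2.47
v -1.648 -0.954 -1.628
v -2.688 -0.823 -1.55
v -2.865 0.113 -1.106
v -1.275 -0.213 -2.274
v -1.452 0.723 -1.83
v -1.182 -0.099 -1.233
v -2.055 -0.476 -0.785
v -2.085 0.376 -2.595
v -2.958 -0.001 -2.147
f 2 1 5
f 2 5 3
f 3 5 6
f 3 6 4
f 5 1 7
f 5 7 6
f 6 7 8
f 6 8 4
f 7 1 9
f 7 9 8
f 8 9 10
f 8 10 4
f 9 1 11
f 9 11 10
f 10 11 12
f 10 12 4
f 11 1 13
f 11 13 12
f 12 13 14
f 12 14 4
f 13 1 15
f 13 15 14
f 14 15 16
f 14 16 4
f 15 1 17
f 15 17 16
f 16 17 18
f 16 18 4
f 17 1 19
f 17 19 18
f 18 19 20
f 18 20 4
f 19 1 2
f 19 2 20
f 20 2 3
f 20 3 4
f 22 24 21
f 25 22 21
f 21 24 23
f 23 25 21
f 22 28 24
f 26 22 25
f 26 28 22
f 24 28 23
f 27 25 23
f 23 28 27
f 27 26 25
f 28 26 27
f 30 32 29
f 33 30 29
f 29 32 31
f 31 33 29
f 30 36 32
f 34 30 33
f 34 36 30
f 32 36 31
f 35 33 31
f 31 36 35
f 35 34 33
f 36 34 35
f 37 48 42
f 37 42 38
f 37 38 44
f 37 44 47
f 37 47 48
f 38 42 46
f 42 48 41
f 48 47 39
f 47 44 43
f 44 38 45
f 40 46 41
f 40 41 39
f 40 39 43
f 40 43 45
f 40 45 46
f 41 46 42
f 39 41 48
f 43 39 47
f 45 43 44
f 46 45 38



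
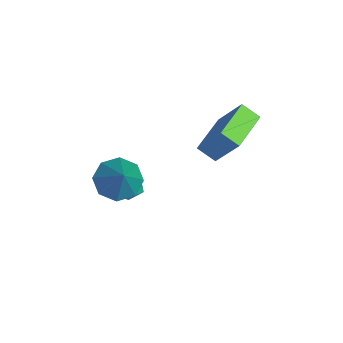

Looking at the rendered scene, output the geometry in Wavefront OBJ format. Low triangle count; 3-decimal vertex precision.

v -1.101 -1.495 -2.904
v -0.599 -1.949 -2.642
v -1.941 -2.271 -2.638
v -1.439 -2.725 -2.376
v -1.586 -2.106 -2.027
v -1.067 -1.627 -2.191
v -1.473 -2.593 -3.089
v -0.954 -2.114 -3.253
v -0.829 -2.627 -2.757
v -0.899 -2.327 -2.1
v -1.641 -1.893 -3.18
v -1.711 -1.593 -2.523
v 0.887 -2.531 0.036
v 1.656 -2.618 -0.598
v 2.153 -2.329 1.544
v 1.432 -1.892 -0.507
v 0.889 -1.54 -0.098
v 0.345 -1.768 0.389
v 0.118 -2.443 0.669
v 0.342 -3.17 0.578
v 0.885 -3.522 0.169
v 1.429 -3.293 -0.318
v 0.752 1.232 0.874
v 0.413 0.539 1.394
v -0.911 2.176 1.045
v -1.25 1.483 1.565
v 1.39 2.077 2.415
v 1.051 1.384 2.935
v -0.273 3.021 2.586
v -0.612 2.328 3.106
f 1 12 6
f 1 6 2
f 1 2 8
f 1 8 11
f 1 11 12
f 2 6 10
f 6 12 5
f 12 11 3
f 11 8 7
f 8 2 9
f 4 10 5
f 4 5 3
f 4 3 7
f 4 7 9
f 4 9 10
f 5 10 6
f 3 5 12
f 7 3 11
f 9 7 8
f 10 9 2
f 14 13 16
f 14 16 15
f 16 13 17
f 16 17 15
f 17 13 18
f 17 18 15
f 18 13 19
f 18 19 15
f 19 13 20
f 19 20 15
f 20 13 21
f 20 21 15
f 21 13 22
f 21 22 15
f 22 13 14
f 22 14 15
f 24 26 23
f 27 24 23
f 23 26 25
f 25 27 23
f 24 30 26
f 28 24 27
f 28 30 24
f 26 30 25
f 29 27 25
f 25 30 29
f 29 28 27
f 30 28 29



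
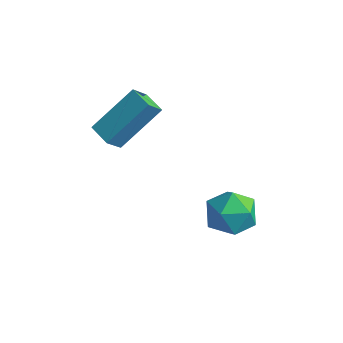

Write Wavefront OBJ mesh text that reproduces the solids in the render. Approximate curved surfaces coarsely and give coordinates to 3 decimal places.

v 0.435 2.897 -3.768
v 1.101 3.535 -3.844
v 1.219 2.205 -2.696
v 1.885 2.843 -2.772
v 1.062 3.074 -2.42
v 0.577 3.502 -3.082
v 1.743 2.238 -3.458
v 1.258 2.666 -4.12
v 1.91 3.127 -3.652
v 1.489 3.644 -3.01
v 0.831 2.096 -3.53
v 0.41 2.613 -2.888
v -3.262 1.625 -0.448
v -2.652 2.957 0.777
v -3.168 2.187 -1.106
v -2.558 3.519 0.119
v -2.462 1.361 -0.559
v -1.852 2.693 0.666
v -2.368 1.923 -1.217
v -1.758 3.255 0.008
f 1 12 6
f 1 6 2
f 1 2 8
f 1 8 11
f 1 11 12
f 2 6 10
f 6 12 5
f 12 11 3
f 11 8 7
f 8 2 9
f 4 10 5
f 4 5 3
f 4 3 7
f 4 7 9
f 4 9 10
f 5 10 6
f 3 5 12
f 7 3 11
f 9 7 8
f 10 9 2
f 14 16 13
f 17 14 13
f 13 16 15
f 15 17 13
f 14 20 16
f 18 14 17
f 18 20 14
f 16 20 15
f 19 17 15
f 15 20 19
f 19 18 17
f 20 18 19



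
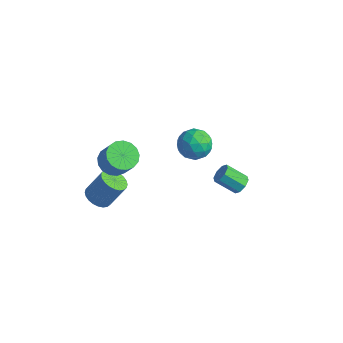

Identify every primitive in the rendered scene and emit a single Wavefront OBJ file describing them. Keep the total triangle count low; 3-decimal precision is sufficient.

v -3.365 -3.219 1.751
v -2.865 -2.382 1.489
v -1.994 -2.484 2.828
v -2.495 -3.321 3.089
v -3.24 -2.217 1.745
v -2.37 -2.319 3.084
v -3.644 -2.282 2.003
v -2.773 -2.384 3.342
v -3.984 -2.561 2.203
v -3.114 -2.663 3.542
v -4.182 -2.991 2.299
v -3.312 -3.093 3.638
v -4.193 -3.474 2.27
v -3.323 -3.576 3.608
v -4.015 -3.898 2.121
v -3.145 -4 3.46
v -3.687 -4.166 1.888
v -2.817 -4.268 3.227
v -3.286 -4.218 1.623
v -2.416 -4.32 2.962
v -2.903 -4.041 1.388
v -2.033 -4.143 2.727
v -2.626 -3.675 1.235
v -1.756 -3.777 2.574
v -2.518 -3.205 1.201
v -1.648 -3.307 2.54
v -2.604 -2.738 1.293
v -1.734 -2.84 2.631
v 1.343 2.614 -1.704
v 1.737 2.061 -1.67
v 0.691 1.373 -0.723
v 0.297 1.926 -0.756
v 1.847 2.407 -1.298
v 0.801 1.719 -0.35
v 1.662 2.874 -1.163
v 0.616 2.186 -0.215
v 1.29 3.189 -1.345
v 0.244 2.501 -0.397
v 0.949 3.167 -1.737
v -0.097 2.479 -0.79
v 0.839 2.821 -2.11
v -0.207 2.133 -1.162
v 1.024 2.354 -2.245
v -0.022 1.666 -1.297
v 1.396 2.039 -2.063
v 0.35 1.351 -1.115
v -3.742 -4.226 -1.356
v -2.993 -3.977 -1.768
v -2.39 -3.186 -0.197
v -3.138 -3.434 0.216
v -3.198 -3.703 -1.828
v -2.595 -2.911 -0.256
v -3.485 -3.508 -1.815
v -2.882 -2.717 -0.244
v -3.812 -3.423 -1.733
v -3.208 -2.631 -0.162
v -4.127 -3.459 -1.593
v -3.524 -2.668 -0.022
v -4.384 -3.613 -1.417
v -3.781 -2.822 0.154
v -4.544 -3.86 -1.232
v -3.94 -3.069 0.34
v -4.581 -4.162 -1.066
v -3.977 -3.371 0.506
v -4.49 -4.474 -0.943
v -3.887 -3.683 0.628
v -4.285 -4.749 -0.884
v -3.682 -3.957 0.688
v -3.998 -4.943 -0.896
v -3.395 -4.152 0.675
v -3.672 -5.029 -0.978
v -3.068 -4.237 0.593
v -3.356 -4.992 -1.118
v -2.753 -4.201 0.453
v -3.099 -4.838 -1.294
v -2.496 -4.047 0.277
v -2.94 -4.591 -1.48
v -2.336 -3.8 0.092
v -2.903 -4.289 -1.646
v -2.299 -3.498 -0.074
v -3.774 4.435 -2.876
v -3.295 4.78 -1.857
v -3.685 2.62 -2.303
v -3.206 2.965 -1.284
v -4.332 3.217 -1.521
v -4.387 4.339 -1.875
v -2.593 3.061 -2.285
v -2.648 4.183 -2.639
v -2.566 3.931 -1.491
v -3.64 4.028 -1.02
v -3.34 3.372 -3.14
v -4.414 3.469 -2.669
v -3.542 4.767 -2.417
v -3.438 2.633 -1.743
v -4.099 2.781 -1.883
v -3.818 2.984 -1.284
v -4.184 4.508 -2.428
v -3.903 4.71 -1.829
v -4.512 3.792 -1.631
v -3.077 2.69 -2.331
v -2.796 2.892 -1.732
v -3.162 4.416 -2.876
v -2.881 4.619 -2.277
v -2.468 3.608 -2.529
v -2.832 4.471 -1.603
v -2.78 3.404 -1.266
v -2.42 3.46 -1.854
v -2.452 4.12 -2.063
v -3.464 4.527 -1.326
v -3.412 3.461 -0.989
v -4.073 3.609 -1.128
v -4.105 4.268 -1.336
v -3.035 4.028 -1.111
v -3.568 3.939 -3.171
v -3.516 2.873 -2.834
v -2.875 3.132 -2.824
v -2.907 3.791 -3.032
v -4.2 3.996 -2.894
v -4.148 2.929 -2.557
v -4.528 3.28 -2.097
v -4.56 3.94 -2.306
v -3.945 3.372 -3.049
f 2 1 5
f 2 5 3
f 3 5 6
f 3 6 4
f 5 1 7
f 5 7 6
f 6 7 8
f 6 8 4
f 7 1 9
f 7 9 8
f 8 9 10
f 8 10 4
f 9 1 11
f 9 11 10
f 10 11 12
f 10 12 4
f 11 1 13
f 11 13 12
f 12 13 14
f 12 14 4
f 13 1 15
f 13 15 14
f 14 15 16
f 14 16 4
f 15 1 17
f 15 17 16
f 16 17 18
f 16 18 4
f 17 1 19
f 17 19 18
f 18 19 20
f 18 20 4
f 19 1 21
f 19 21 20
f 20 21 22
f 20 22 4
f 21 1 23
f 21 23 22
f 22 23 24
f 22 24 4
f 23 1 25
f 23 25 24
f 24 25 26
f 24 26 4
f 25 1 27
f 25 27 26
f 26 27 28
f 26 28 4
f 27 1 2
f 27 2 28
f 28 2 3
f 28 3 4
f 30 29 33
f 30 33 31
f 31 33 34
f 31 34 32
f 33 29 35
f 33 35 34
f 34 35 36
f 34 36 32
f 35 29 37
f 35 37 36
f 36 37 38
f 36 38 32
f 37 29 39
f 37 39 38
f 38 39 40
f 38 40 32
f 39 29 41
f 39 41 40
f 40 41 42
f 40 42 32
f 41 29 43
f 41 43 42
f 42 43 44
f 42 44 32
f 43 29 45
f 43 45 44
f 44 45 46
f 44 46 32
f 45 29 30
f 45 30 46
f 46 30 31
f 46 31 32
f 48 47 51
f 48 51 49
f 49 51 52
f 49 52 50
f 51 47 53
f 51 53 52
f 52 53 54
f 52 54 50
f 53 47 55
f 53 55 54
f 54 55 56
f 54 56 50
f 55 47 57
f 55 57 56
f 56 57 58
f 56 58 50
f 57 47 59
f 57 59 58
f 58 59 60
f 58 60 50
f 59 47 61
f 59 61 60
f 60 61 62
f 60 62 50
f 61 47 63
f 61 63 62
f 62 63 64
f 62 64 50
f 63 47 65
f 63 65 64
f 64 65 66
f 64 66 50
f 65 47 67
f 65 67 66
f 66 67 68
f 66 68 50
f 67 47 69
f 67 69 68
f 68 69 70
f 68 70 50
f 69 47 71
f 69 71 70
f 70 71 72
f 70 72 50
f 71 47 73
f 71 73 72
f 72 73 74
f 72 74 50
f 73 47 75
f 73 75 74
f 74 75 76
f 74 76 50
f 75 47 77
f 75 77 76
f 76 77 78
f 76 78 50
f 77 47 79
f 77 79 78
f 78 79 80
f 78 80 50
f 79 47 48
f 79 48 80
f 80 48 49
f 80 49 50
f 81 118 97
f 118 92 121
f 97 121 86
f 118 121 97
f 81 97 93
f 97 86 98
f 93 98 82
f 97 98 93
f 81 93 102
f 93 82 103
f 102 103 88
f 93 103 102
f 81 102 114
f 102 88 117
f 114 117 91
f 102 117 114
f 81 114 118
f 114 91 122
f 118 122 92
f 114 122 118
f 82 98 109
f 98 86 112
f 109 112 90
f 98 112 109
f 86 121 99
f 121 92 120
f 99 120 85
f 121 120 99
f 92 122 119
f 122 91 115
f 119 115 83
f 122 115 119
f 91 117 116
f 117 88 104
f 116 104 87
f 117 104 116
f 88 103 108
f 103 82 105
f 108 105 89
f 103 105 108
f 84 110 96
f 110 90 111
f 96 111 85
f 110 111 96
f 84 96 94
f 96 85 95
f 94 95 83
f 96 95 94
f 84 94 101
f 94 83 100
f 101 100 87
f 94 100 101
f 84 101 106
f 101 87 107
f 106 107 89
f 101 107 106
f 84 106 110
f 106 89 113
f 110 113 90
f 106 113 110
f 85 111 99
f 111 90 112
f 99 112 86
f 111 112 99
f 83 95 119
f 95 85 120
f 119 120 92
f 95 120 119
f 87 100 116
f 100 83 115
f 116 115 91
f 100 115 116
f 89 107 108
f 107 87 104
f 108 104 88
f 107 104 108
f 90 113 109
f 113 89 105
f 109 105 82
f 113 105 109



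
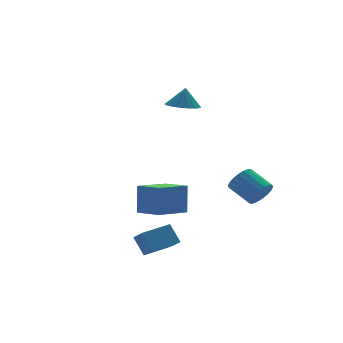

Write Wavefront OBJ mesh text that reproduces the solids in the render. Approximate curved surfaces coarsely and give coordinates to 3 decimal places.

v -0.319 0.462 -3.471
v -0.063 0.869 -1.705
v -0.774 2.021 -3.764
v -0.517 2.428 -1.998
v 1.697 0.972 -3.882
v 1.954 1.379 -2.116
v 1.243 2.531 -4.175
v 1.499 2.938 -2.409
v -3.153 -3.991 -3.736
v -3.339 -3.255 -2.718
v -3.201 -3.113 -4.38
v -3.387 -2.377 -3.362
v -1.473 -3.783 -3.578
v -1.659 -3.047 -2.56
v -1.521 -2.905 -4.222
v -1.707 -2.169 -3.204
v 2.704 3.158 3.118
v 3.402 2.459 3.047
v 2.936 3.262 4.362
v 3.638 2.863 2.969
v 3.659 3.334 2.925
v 3.462 3.765 2.926
v 3.091 4.057 2.971
v 2.632 4.143 3.049
v 2.189 4.003 3.143
v 1.864 3.669 3.231
v 1.732 3.219 3.293
v 1.822 2.754 3.316
v 2.115 2.382 3.292
v 2.542 2.188 3.229
v 3.007 2.215 3.141
v 3.585 -3.348 -1.421
v 4.167 -3.499 -0.821
v 3.678 -2.204 -0.019
v 3.095 -2.052 -0.619
v 4.353 -3.278 -1.065
v 3.864 -1.982 -0.263
v 4.387 -3.07 -1.379
v 3.898 -1.775 -0.578
v 4.262 -2.918 -1.702
v 3.773 -1.622 -0.9
v 4.003 -2.851 -1.969
v 3.513 -1.555 -1.168
v 3.661 -2.882 -2.128
v 3.171 -1.586 -1.326
v 3.304 -3.005 -2.146
v 2.814 -1.71 -1.345
v 3.002 -3.196 -2.021
v 2.513 -1.901 -1.219
v 2.816 -3.418 -1.777
v 2.327 -2.122 -0.975
v 2.782 -3.625 -1.462
v 2.293 -2.33 -0.661
v 2.907 -3.778 -1.14
v 2.418 -2.482 -0.338
v 3.167 -3.845 -0.872
v 2.677 -2.549 -0.071
v 3.509 -3.814 -0.714
v 3.019 -2.518 0.088
v 3.866 -3.69 -0.695
v 3.376 -2.395 0.106
f 2 4 1
f 5 2 1
f 1 4 3
f 3 5 1
f 2 8 4
f 6 2 5
f 6 8 2
f 4 8 3
f 7 5 3
f 3 8 7
f 7 6 5
f 8 6 7
f 10 12 9
f 13 10 9
f 9 12 11
f 11 13 9
f 10 16 12
f 14 10 13
f 14 16 10
f 12 16 11
f 15 13 11
f 11 16 15
f 15 14 13
f 16 14 15
f 18 17 20
f 18 20 19
f 20 17 21
f 20 21 19
f 21 17 22
f 21 22 19
f 22 17 23
f 22 23 19
f 23 17 24
f 23 24 19
f 24 17 25
f 24 25 19
f 25 17 26
f 25 26 19
f 26 17 27
f 26 27 19
f 27 17 28
f 27 28 19
f 28 17 29
f 28 29 19
f 29 17 30
f 29 30 19
f 30 17 31
f 30 31 19
f 31 17 18
f 31 18 19
f 33 32 36
f 33 36 34
f 34 36 37
f 34 37 35
f 36 32 38
f 36 38 37
f 37 38 39
f 37 39 35
f 38 32 40
f 38 40 39
f 39 40 41
f 39 41 35
f 40 32 42
f 40 42 41
f 41 42 43
f 41 43 35
f 42 32 44
f 42 44 43
f 43 44 45
f 43 45 35
f 44 32 46
f 44 46 45
f 45 46 47
f 45 47 35
f 46 32 48
f 46 48 47
f 47 48 49
f 47 49 35
f 48 32 50
f 48 50 49
f 49 50 51
f 49 51 35
f 50 32 52
f 50 52 51
f 51 52 53
f 51 53 35
f 52 32 54
f 52 54 53
f 53 54 55
f 53 55 35
f 54 32 56
f 54 56 55
f 55 56 57
f 55 57 35
f 56 32 58
f 56 58 57
f 57 58 59
f 57 59 35
f 58 32 60
f 58 60 59
f 59 60 61
f 59 61 35
f 60 32 33
f 60 33 61
f 61 33 34
f 61 34 35



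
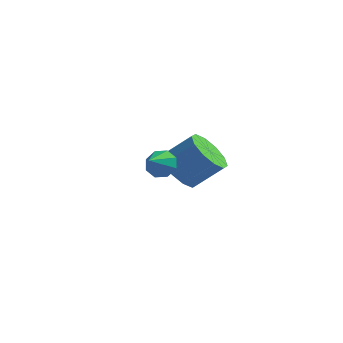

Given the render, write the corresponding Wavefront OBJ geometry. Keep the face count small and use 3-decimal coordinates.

v -3.155 0.447 -0.96
v -2.453 0.024 -1.515
v -1.402 0.43 -0.494
v -2.105 0.853 0.06
v -2.507 0.608 -1.691
v -1.456 1.013 -0.67
v -2.809 1.13 -1.588
v -1.758 1.535 -0.567
v -3.243 1.391 -1.245
v -2.192 1.797 -0.224
v -3.644 1.292 -0.793
v -2.593 1.698 0.227
v -3.858 0.87 -0.406
v -2.807 1.276 0.615
v -3.804 0.287 -0.23
v -2.753 0.692 0.791
v -3.502 -0.235 -0.333
v -2.451 0.17 0.688
v -3.068 -0.497 -0.676
v -2.017 -0.091 0.345
v -2.667 -0.398 -1.127
v -1.616 0.008 -0.107
v -2.364 -3.315 1.421
v -1.861 -3.162 1.749
v -2.476 -4.185 1.999
v -2.26 -2.986 1.936
v -2.72 -3.003 1.821
v -2.972 -3.203 1.472
v -2.868 -3.469 1.093
v -2.469 -3.644 0.906
v -2.008 -3.627 1.02
v -1.757 -3.427 1.369
f 2 1 5
f 2 5 3
f 3 5 6
f 3 6 4
f 5 1 7
f 5 7 6
f 6 7 8
f 6 8 4
f 7 1 9
f 7 9 8
f 8 9 10
f 8 10 4
f 9 1 11
f 9 11 10
f 10 11 12
f 10 12 4
f 11 1 13
f 11 13 12
f 12 13 14
f 12 14 4
f 13 1 15
f 13 15 14
f 14 15 16
f 14 16 4
f 15 1 17
f 15 17 16
f 16 17 18
f 16 18 4
f 17 1 19
f 17 19 18
f 18 19 20
f 18 20 4
f 19 1 21
f 19 21 20
f 20 21 22
f 20 22 4
f 21 1 2
f 21 2 22
f 22 2 3
f 22 3 4
f 24 23 26
f 24 26 25
f 26 23 27
f 26 27 25
f 27 23 28
f 27 28 25
f 28 23 29
f 28 29 25
f 29 23 30
f 29 30 25
f 30 23 31
f 30 31 25
f 31 23 32
f 31 32 25
f 32 23 24
f 32 24 25



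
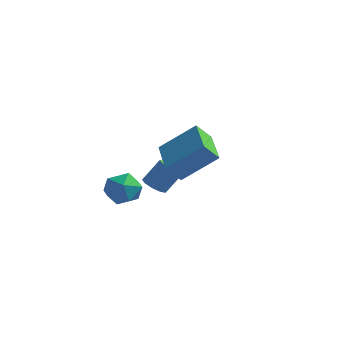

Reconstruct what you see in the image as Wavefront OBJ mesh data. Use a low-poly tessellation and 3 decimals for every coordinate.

v -1.515 2.653 -2.194
v -1.001 2.283 -2.287
v -0.412 2.817 -1.159
v -0.925 3.187 -1.066
v -0.95 2.664 -2.495
v -0.36 3.198 -1.367
v -1.163 3.041 -2.562
v -0.573 3.575 -1.434
v -1.541 3.236 -2.456
v -0.951 3.77 -1.329
v -1.906 3.158 -2.228
v -1.316 3.692 -1.101
v -2.089 2.844 -1.984
v -1.499 3.378 -0.857
v -2.003 2.44 -1.838
v -1.413 2.974 -0.71
v -1.688 2.136 -1.858
v -1.099 2.67 -0.731
v -1.293 2.074 -2.036
v -0.703 2.608 -0.908
v -0.697 -1.905 0.441
v 0.139 -1.59 0.204
v -0.319 -3.27 -0.044
v 0.517 -2.955 -0.281
v 0.284 -3.023 0.612
v 0.051 -2.179 0.912
v -0.231 -2.681 -0.752
v -0.464 -1.837 -0.452
v 0.428 -2.069 -0.533
v 0.746 -2.28 0.31
v -0.926 -2.58 -0.15
v -0.608 -2.791 0.693
v 1.426 -0.84 1.513
v 0.996 -1.361 2.277
v 2.77 -0.109 2.77
v 2.34 -0.63 3.533
v 2.58 -2.33 1.147
v 2.15 -2.851 1.91
v 3.924 -1.599 2.403
v 3.494 -2.12 3.167
f 2 1 5
f 2 5 3
f 3 5 6
f 3 6 4
f 5 1 7
f 5 7 6
f 6 7 8
f 6 8 4
f 7 1 9
f 7 9 8
f 8 9 10
f 8 10 4
f 9 1 11
f 9 11 10
f 10 11 12
f 10 12 4
f 11 1 13
f 11 13 12
f 12 13 14
f 12 14 4
f 13 1 15
f 13 15 14
f 14 15 16
f 14 16 4
f 15 1 17
f 15 17 16
f 16 17 18
f 16 18 4
f 17 1 19
f 17 19 18
f 18 19 20
f 18 20 4
f 19 1 2
f 19 2 20
f 20 2 3
f 20 3 4
f 21 32 26
f 21 26 22
f 21 22 28
f 21 28 31
f 21 31 32
f 22 26 30
f 26 32 25
f 32 31 23
f 31 28 27
f 28 22 29
f 24 30 25
f 24 25 23
f 24 23 27
f 24 27 29
f 24 29 30
f 25 30 26
f 23 25 32
f 27 23 31
f 29 27 28
f 30 29 22
f 34 36 33
f 37 34 33
f 33 36 35
f 35 37 33
f 34 40 36
f 38 34 37
f 38 40 34
f 36 40 35
f 39 37 35
f 35 40 39
f 39 38 37
f 40 38 39



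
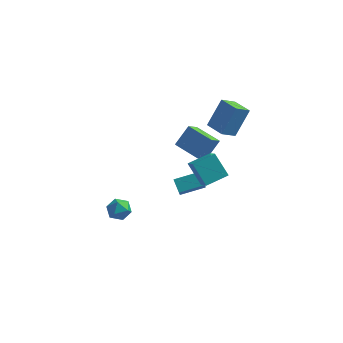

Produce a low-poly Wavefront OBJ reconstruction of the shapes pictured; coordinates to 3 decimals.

v 1.901 -3.02 3.512
v 2.391 -3.961 4.396
v 2.905 -2.171 3.86
v 3.394 -3.111 4.743
v 2.786 -3.609 2.397
v 3.275 -4.549 3.28
v 3.789 -2.759 2.744
v 4.279 -3.7 3.628
v -2.58 0.034 -3.882
v -2.223 -0.24 -3.221
v -3.077 -1.14 -4.099
v -2.72 -1.414 -3.438
v -3.326 -0.896 -3.38
v -3.019 -0.171 -3.246
v -2.281 -1.209 -4.074
v -1.974 -0.484 -3.94
v -2.038 -1.008 -3.34
v -2.684 -0.814 -2.911
v -2.616 -0.566 -4.409
v -3.262 -0.372 -3.98
v 1.345 -2.695 0.581
v 0.906 -2.156 1.152
v 1.081 -1.411 -0.836
v 0.642 -0.871 -0.265
v 2.638 -2.029 0.945
v 2.199 -1.489 1.516
v 2.374 -0.744 -0.472
v 1.935 -0.205 0.099
v 1.029 -0.425 2.689
v 0.758 -1.23 3.372
v 1.598 0.301 3.768
v 1.328 -0.504 4.452
v 2.492 -1.156 2.408
v 2.222 -1.961 3.092
v 3.062 -0.43 3.488
v 2.791 -1.235 4.171
v 1.54 3.135 1.595
v 2.147 4.05 3.218
v 2.168 3.887 0.936
v 2.775 4.802 2.559
v 2.565 2.338 1.661
v 3.172 3.253 3.284
v 3.193 3.09 1.002
v 3.8 4.005 2.625
f 2 4 1
f 5 2 1
f 1 4 3
f 3 5 1
f 2 8 4
f 6 2 5
f 6 8 2
f 4 8 3
f 7 5 3
f 3 8 7
f 7 6 5
f 8 6 7
f 9 20 14
f 9 14 10
f 9 10 16
f 9 16 19
f 9 19 20
f 10 14 18
f 14 20 13
f 20 19 11
f 19 16 15
f 16 10 17
f 12 18 13
f 12 13 11
f 12 11 15
f 12 15 17
f 12 17 18
f 13 18 14
f 11 13 20
f 15 11 19
f 17 15 16
f 18 17 10
f 22 24 21
f 25 22 21
f 21 24 23
f 23 25 21
f 22 28 24
f 26 22 25
f 26 28 22
f 24 28 23
f 27 25 23
f 23 28 27
f 27 26 25
f 28 26 27
f 30 32 29
f 33 30 29
f 29 32 31
f 31 33 29
f 30 36 32
f 34 30 33
f 34 36 30
f 32 36 31
f 35 33 31
f 31 36 35
f 35 34 33
f 36 34 35
f 38 40 37
f 41 38 37
f 37 40 39
f 39 41 37
f 38 44 40
f 42 38 41
f 42 44 38
f 40 44 39
f 43 41 39
f 39 44 43
f 43 42 41
f 44 42 43

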